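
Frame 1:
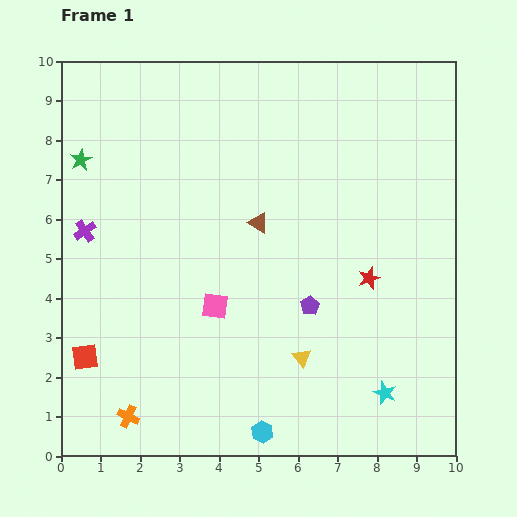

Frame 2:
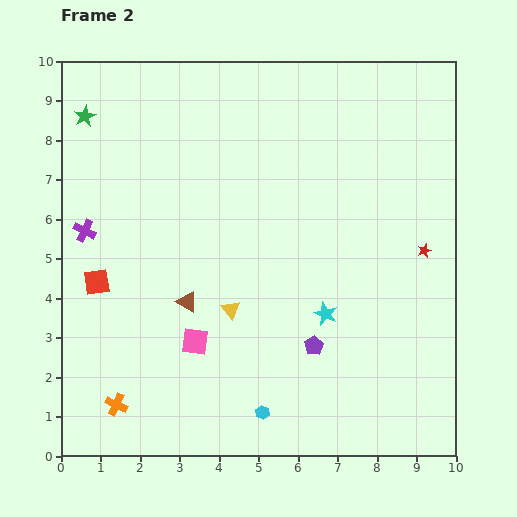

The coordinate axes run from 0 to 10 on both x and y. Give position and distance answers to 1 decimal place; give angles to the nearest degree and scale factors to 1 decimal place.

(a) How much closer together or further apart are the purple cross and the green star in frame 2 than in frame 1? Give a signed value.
+1.1

Distance in frame 1: 1.8. Distance in frame 2: 2.9.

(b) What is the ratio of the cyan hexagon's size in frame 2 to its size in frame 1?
0.6×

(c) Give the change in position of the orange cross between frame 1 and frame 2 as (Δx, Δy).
(-0.3, 0.3)

The orange cross was at (1.7, 1.0) in frame 1 and (1.4, 1.3) in frame 2.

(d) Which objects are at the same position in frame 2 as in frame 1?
the purple cross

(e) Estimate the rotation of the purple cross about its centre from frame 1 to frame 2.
30° counter-clockwise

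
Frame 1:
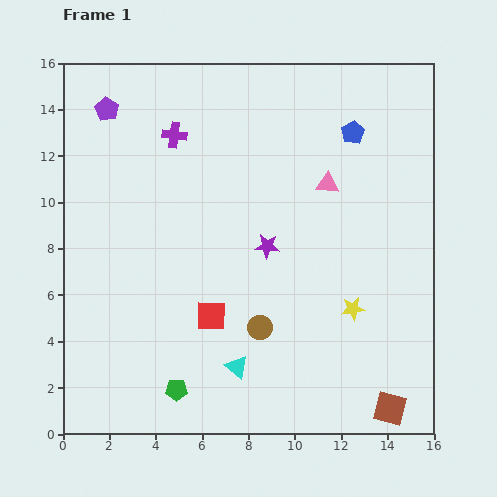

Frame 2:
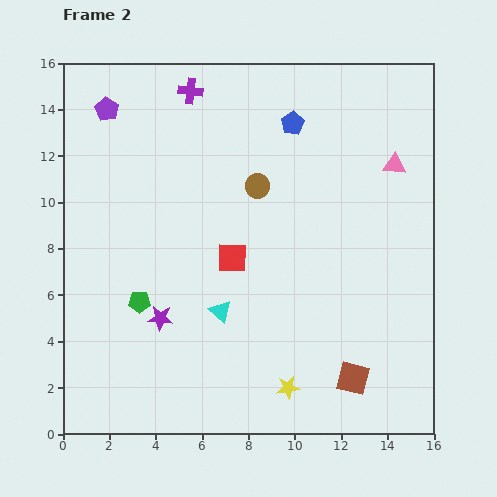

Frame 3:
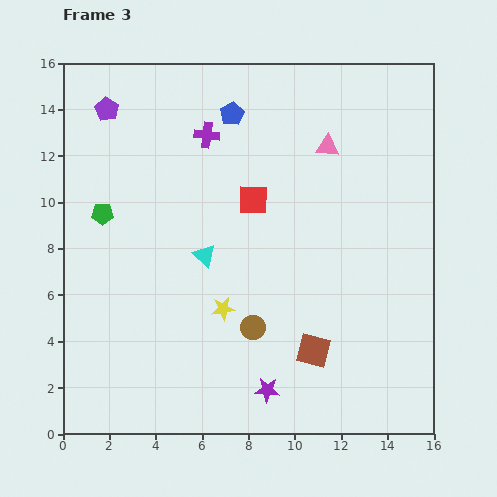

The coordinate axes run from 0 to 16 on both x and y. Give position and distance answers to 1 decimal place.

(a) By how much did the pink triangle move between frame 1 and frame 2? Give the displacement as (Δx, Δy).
(2.9, 0.8)

The pink triangle was at (11.4, 10.8) in frame 1 and (14.3, 11.6) in frame 2.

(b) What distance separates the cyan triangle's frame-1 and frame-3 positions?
5.0

The cyan triangle moved from (7.5, 2.9) to (6.1, 7.7), a distance of √(1.4² + 4.8²) ≈ 5.0.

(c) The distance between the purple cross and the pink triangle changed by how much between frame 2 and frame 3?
-4.2

Distance in frame 2: 9.4. Distance in frame 3: 5.2.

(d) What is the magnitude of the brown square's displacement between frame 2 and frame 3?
2.1

The brown square moved from (12.5, 2.4) to (10.8, 3.6), a distance of √(1.7² + 1.2²) ≈ 2.1.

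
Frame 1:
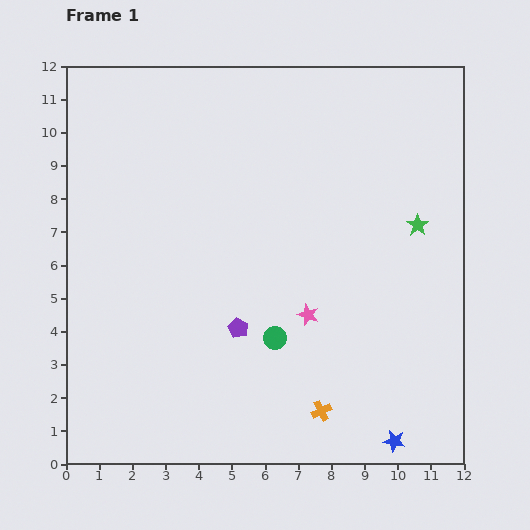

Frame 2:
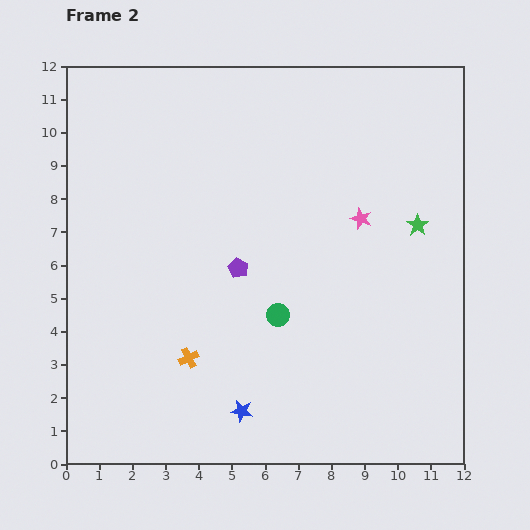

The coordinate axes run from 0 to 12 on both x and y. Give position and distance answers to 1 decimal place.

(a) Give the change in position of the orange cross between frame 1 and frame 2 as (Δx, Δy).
(-4.0, 1.6)

The orange cross was at (7.7, 1.6) in frame 1 and (3.7, 3.2) in frame 2.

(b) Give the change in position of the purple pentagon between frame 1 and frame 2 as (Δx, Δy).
(0.0, 1.8)

The purple pentagon was at (5.2, 4.1) in frame 1 and (5.2, 5.9) in frame 2.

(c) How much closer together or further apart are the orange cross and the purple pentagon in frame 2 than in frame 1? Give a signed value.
-0.4

Distance in frame 1: 3.5. Distance in frame 2: 3.1.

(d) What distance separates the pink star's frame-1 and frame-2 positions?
3.3

The pink star moved from (7.3, 4.5) to (8.9, 7.4), a distance of √(1.6² + 2.9²) ≈ 3.3.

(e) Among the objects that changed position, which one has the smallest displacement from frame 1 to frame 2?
the green circle

(moved 0.7)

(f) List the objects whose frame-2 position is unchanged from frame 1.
the green star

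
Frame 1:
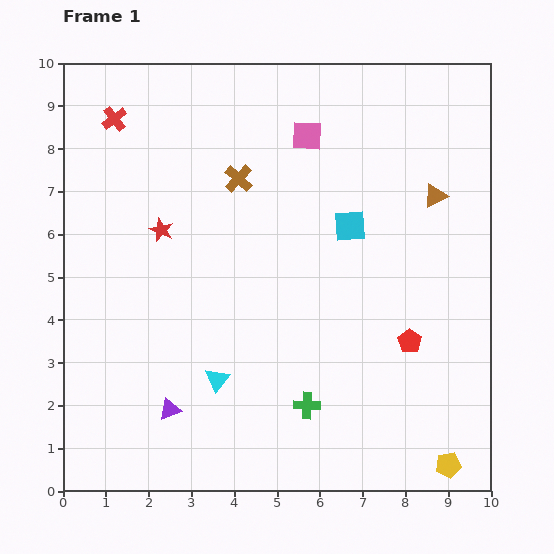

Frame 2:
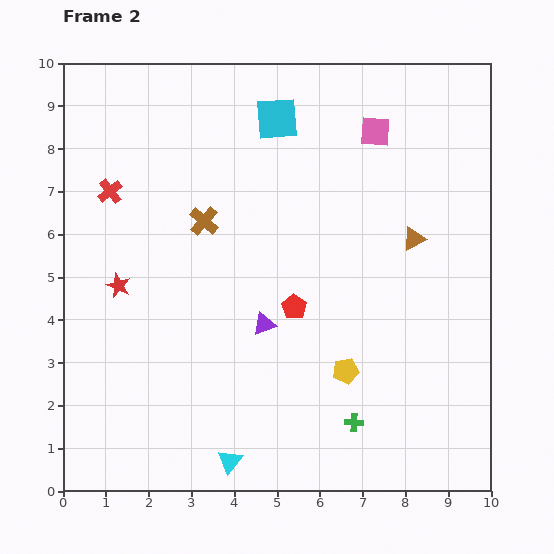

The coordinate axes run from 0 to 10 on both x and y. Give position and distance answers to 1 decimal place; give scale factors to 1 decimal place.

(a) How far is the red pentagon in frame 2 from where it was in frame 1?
2.8

The red pentagon moved from (8.1, 3.5) to (5.4, 4.3), a distance of √(2.7² + 0.8²) ≈ 2.8.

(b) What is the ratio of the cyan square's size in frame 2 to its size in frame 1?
1.3×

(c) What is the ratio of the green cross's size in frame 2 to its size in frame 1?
0.7×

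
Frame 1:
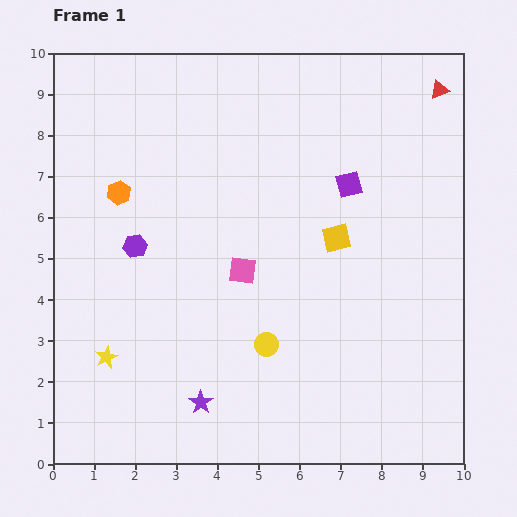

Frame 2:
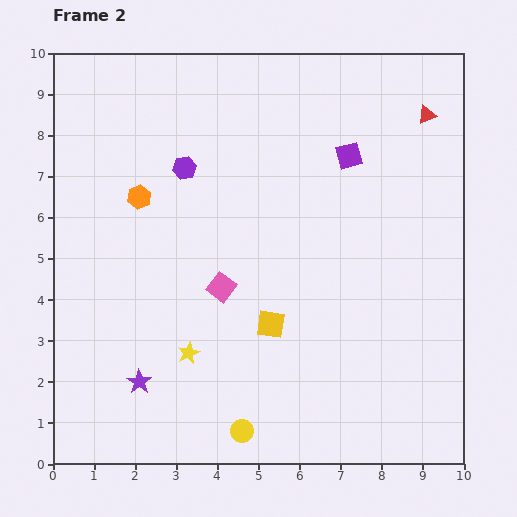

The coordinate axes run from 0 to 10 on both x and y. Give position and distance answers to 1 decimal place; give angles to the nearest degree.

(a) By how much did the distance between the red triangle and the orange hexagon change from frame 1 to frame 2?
-0.9

Distance in frame 1: 8.2. Distance in frame 2: 7.3.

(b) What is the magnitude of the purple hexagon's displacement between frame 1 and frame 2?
2.2

The purple hexagon moved from (2.0, 5.3) to (3.2, 7.2), a distance of √(1.2² + 1.9²) ≈ 2.2.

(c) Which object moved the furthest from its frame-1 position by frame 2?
the yellow square

(moved 2.6; next 2.2)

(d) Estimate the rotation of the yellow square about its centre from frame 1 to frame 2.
23° clockwise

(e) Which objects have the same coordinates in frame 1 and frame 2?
none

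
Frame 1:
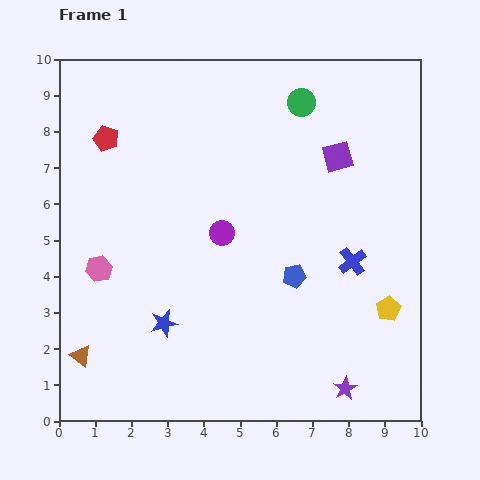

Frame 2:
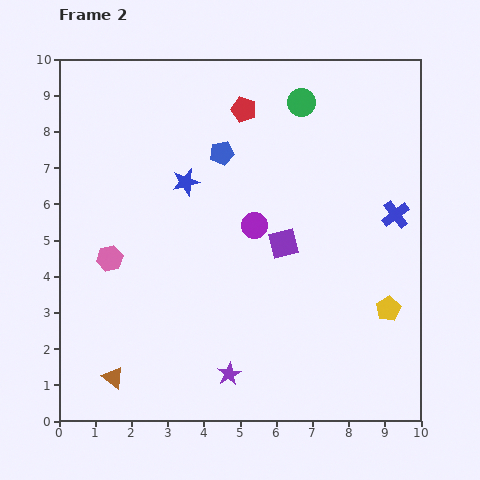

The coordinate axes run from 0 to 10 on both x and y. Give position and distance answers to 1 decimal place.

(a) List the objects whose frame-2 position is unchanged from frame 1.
the green circle, the yellow pentagon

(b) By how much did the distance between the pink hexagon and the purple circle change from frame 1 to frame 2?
+0.6

Distance in frame 1: 3.5. Distance in frame 2: 4.1.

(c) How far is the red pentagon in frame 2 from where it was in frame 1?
3.9

The red pentagon moved from (1.3, 7.8) to (5.1, 8.6), a distance of √(3.8² + 0.8²) ≈ 3.9.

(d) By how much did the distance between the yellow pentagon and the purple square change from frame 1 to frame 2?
-1.0

Distance in frame 1: 4.4. Distance in frame 2: 3.4.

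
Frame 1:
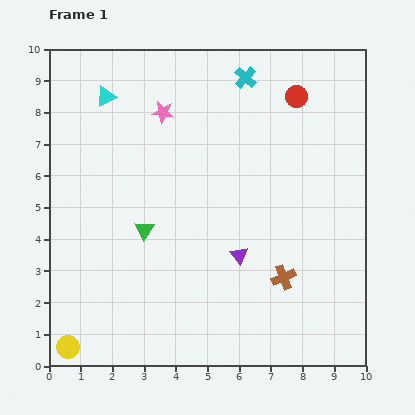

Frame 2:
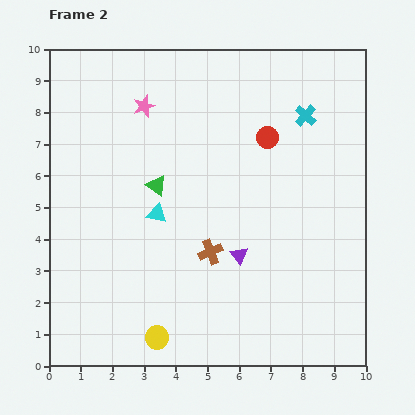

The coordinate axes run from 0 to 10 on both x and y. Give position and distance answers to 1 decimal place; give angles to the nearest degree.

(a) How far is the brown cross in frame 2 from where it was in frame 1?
2.4

The brown cross moved from (7.4, 2.8) to (5.1, 3.6), a distance of √(2.3² + 0.8²) ≈ 2.4.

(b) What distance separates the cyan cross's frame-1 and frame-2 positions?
2.2

The cyan cross moved from (6.2, 9.1) to (8.1, 7.9), a distance of √(1.9² + 1.2²) ≈ 2.2.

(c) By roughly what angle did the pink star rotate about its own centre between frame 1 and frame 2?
28° counter-clockwise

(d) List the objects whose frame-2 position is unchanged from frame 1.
the purple triangle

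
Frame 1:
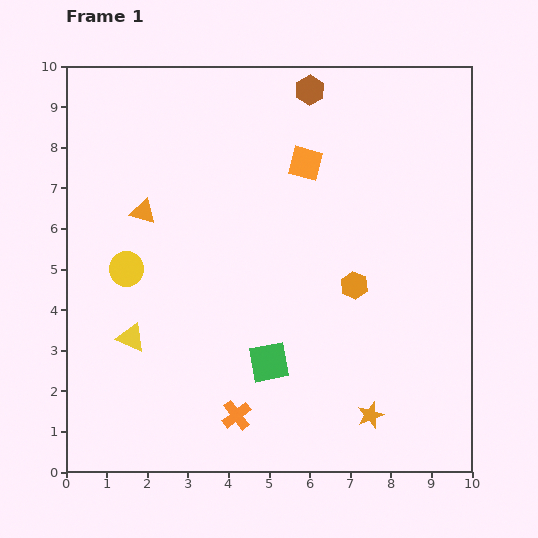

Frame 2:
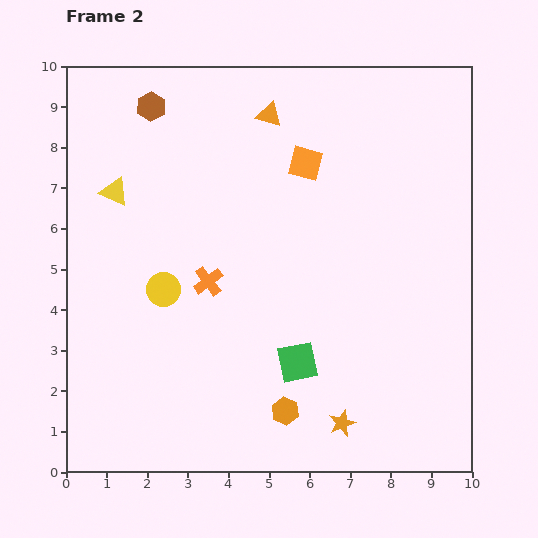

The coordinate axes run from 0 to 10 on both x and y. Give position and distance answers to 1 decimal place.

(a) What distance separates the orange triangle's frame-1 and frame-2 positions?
3.9

The orange triangle moved from (1.9, 6.4) to (5.0, 8.8), a distance of √(3.1² + 2.4²) ≈ 3.9.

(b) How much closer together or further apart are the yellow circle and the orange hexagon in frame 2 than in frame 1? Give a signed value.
-1.4

Distance in frame 1: 5.6. Distance in frame 2: 4.2.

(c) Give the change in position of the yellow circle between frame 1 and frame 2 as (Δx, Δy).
(0.9, -0.5)

The yellow circle was at (1.5, 5.0) in frame 1 and (2.4, 4.5) in frame 2.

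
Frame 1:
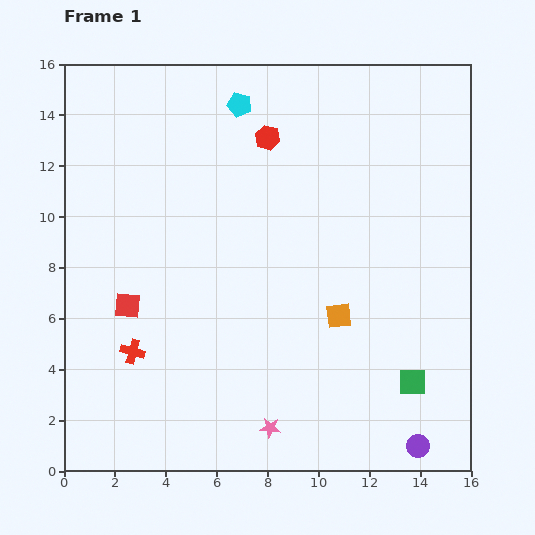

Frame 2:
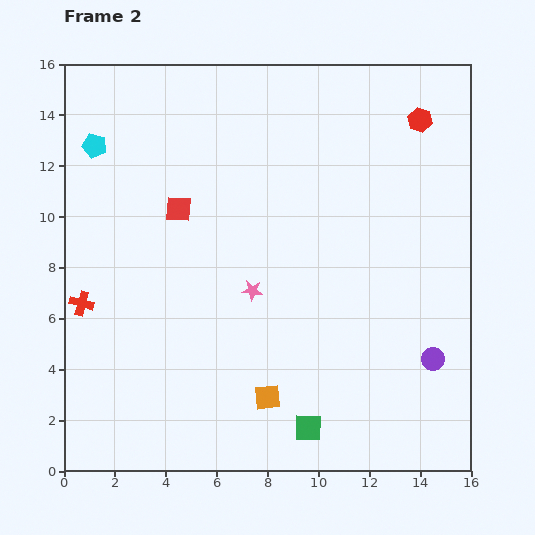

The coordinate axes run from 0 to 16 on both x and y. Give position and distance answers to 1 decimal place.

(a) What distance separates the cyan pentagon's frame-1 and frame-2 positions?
5.9

The cyan pentagon moved from (6.9, 14.4) to (1.2, 12.8), a distance of √(5.7² + 1.6²) ≈ 5.9.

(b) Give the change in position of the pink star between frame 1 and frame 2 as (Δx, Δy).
(-0.7, 5.4)

The pink star was at (8.1, 1.7) in frame 1 and (7.4, 7.1) in frame 2.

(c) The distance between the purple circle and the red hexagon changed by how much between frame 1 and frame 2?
-4.1

Distance in frame 1: 13.5. Distance in frame 2: 9.4.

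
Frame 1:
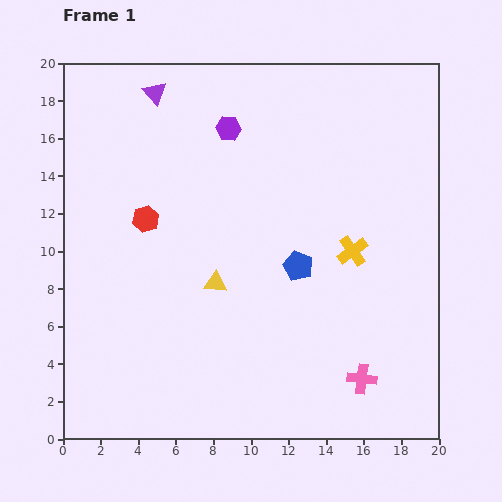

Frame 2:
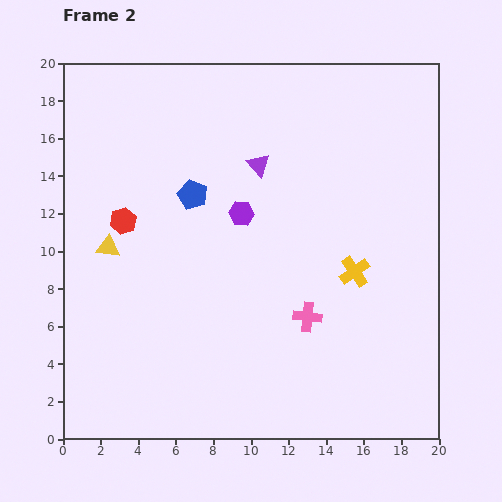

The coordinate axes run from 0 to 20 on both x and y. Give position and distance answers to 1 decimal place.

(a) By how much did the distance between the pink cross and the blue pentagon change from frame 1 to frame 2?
+2.0

Distance in frame 1: 6.9. Distance in frame 2: 8.9.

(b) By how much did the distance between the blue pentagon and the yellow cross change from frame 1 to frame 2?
+6.5

Distance in frame 1: 3.0. Distance in frame 2: 9.5.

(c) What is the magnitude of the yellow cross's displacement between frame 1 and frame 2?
1.1

The yellow cross moved from (15.4, 10.0) to (15.5, 8.9), a distance of √(0.1² + 1.1²) ≈ 1.1.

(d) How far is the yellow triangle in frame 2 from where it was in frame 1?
6.0

The yellow triangle moved from (8.1, 8.3) to (2.4, 10.2), a distance of √(5.7² + 1.9²) ≈ 6.0.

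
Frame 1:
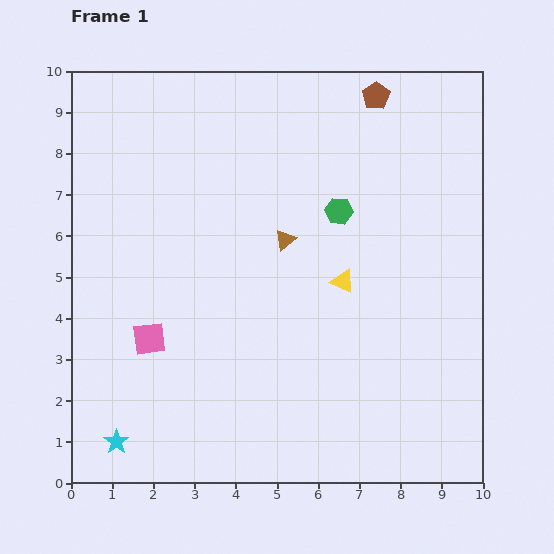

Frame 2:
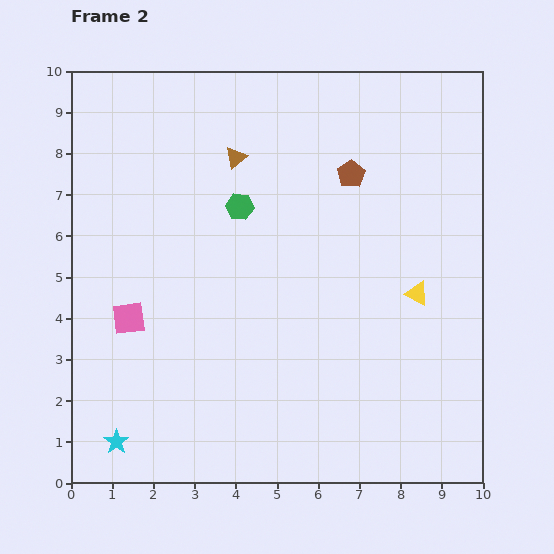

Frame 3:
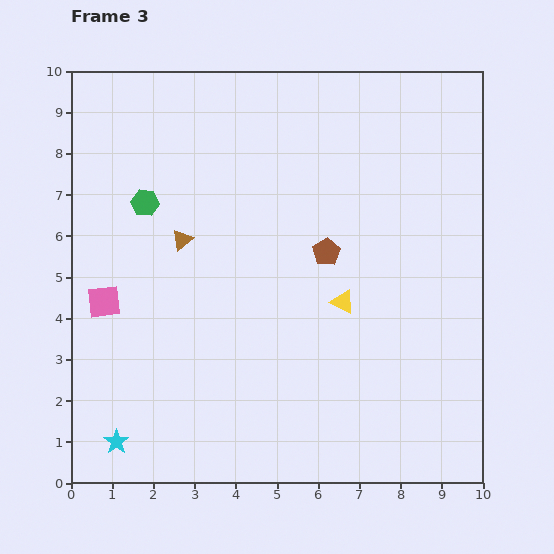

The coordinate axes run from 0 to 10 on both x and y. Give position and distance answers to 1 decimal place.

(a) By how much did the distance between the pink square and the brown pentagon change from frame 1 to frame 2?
-1.7

Distance in frame 1: 8.1. Distance in frame 2: 6.4.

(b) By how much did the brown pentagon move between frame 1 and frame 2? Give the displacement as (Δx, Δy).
(-0.6, -1.9)

The brown pentagon was at (7.4, 9.4) in frame 1 and (6.8, 7.5) in frame 2.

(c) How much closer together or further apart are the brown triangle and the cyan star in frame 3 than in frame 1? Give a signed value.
-1.2

Distance in frame 1: 6.4. Distance in frame 3: 5.2.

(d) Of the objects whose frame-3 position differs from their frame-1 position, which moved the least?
the yellow triangle

(moved 0.5)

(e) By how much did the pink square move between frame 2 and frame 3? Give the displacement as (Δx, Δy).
(-0.6, 0.4)

The pink square was at (1.4, 4.0) in frame 2 and (0.8, 4.4) in frame 3.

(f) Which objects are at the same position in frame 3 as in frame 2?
the cyan star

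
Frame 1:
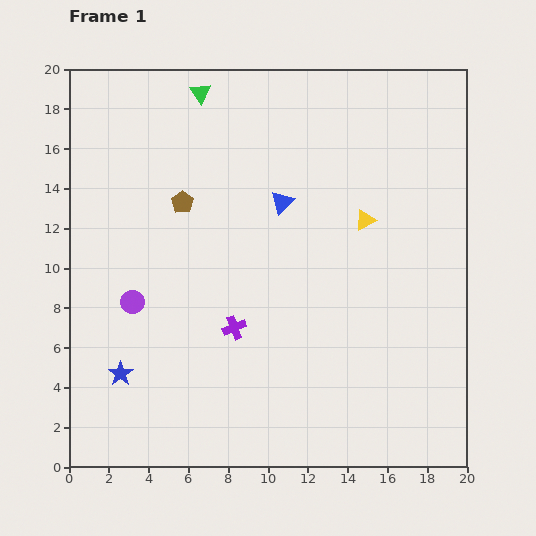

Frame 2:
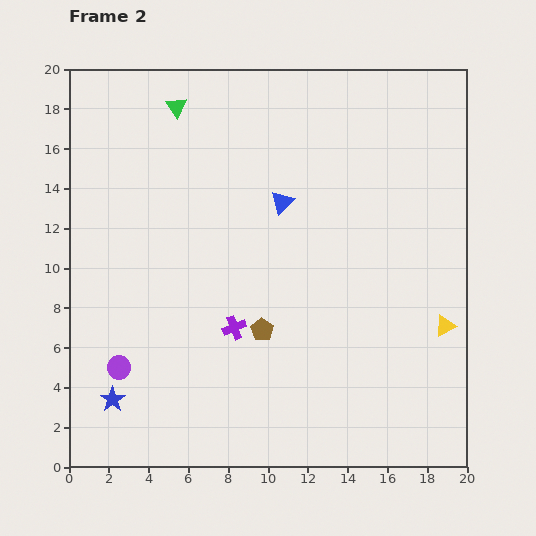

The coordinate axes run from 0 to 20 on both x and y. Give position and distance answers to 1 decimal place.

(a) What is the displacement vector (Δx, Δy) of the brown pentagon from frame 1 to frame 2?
(4.0, -6.4)

The brown pentagon was at (5.7, 13.3) in frame 1 and (9.7, 6.9) in frame 2.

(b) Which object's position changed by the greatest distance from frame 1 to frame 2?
the brown pentagon

(moved 7.5; next 6.6)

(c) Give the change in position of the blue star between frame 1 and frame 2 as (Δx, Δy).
(-0.4, -1.3)

The blue star was at (2.6, 4.7) in frame 1 and (2.2, 3.4) in frame 2.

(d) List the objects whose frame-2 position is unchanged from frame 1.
the blue triangle, the purple cross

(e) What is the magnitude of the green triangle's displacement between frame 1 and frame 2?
1.4

The green triangle moved from (6.6, 18.8) to (5.4, 18.1), a distance of √(1.2² + 0.7²) ≈ 1.4.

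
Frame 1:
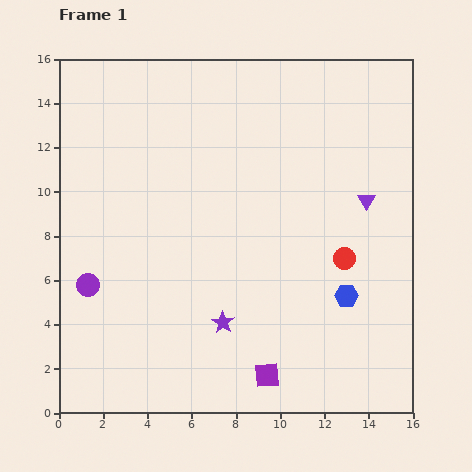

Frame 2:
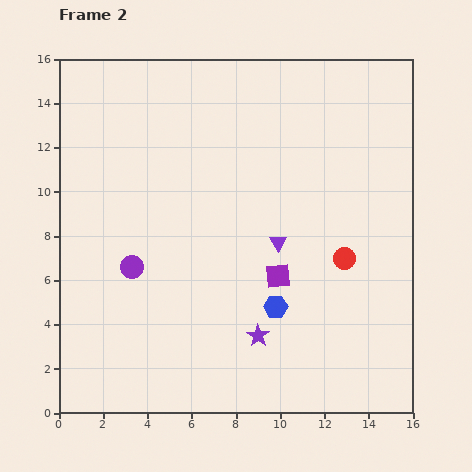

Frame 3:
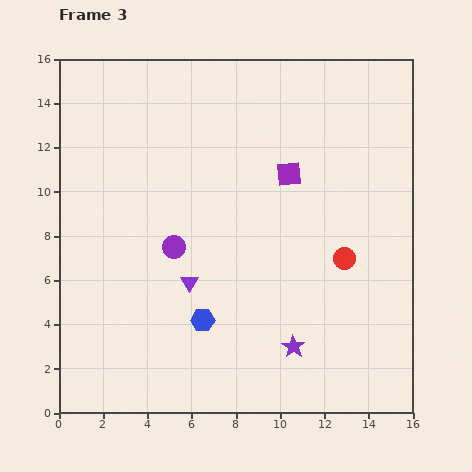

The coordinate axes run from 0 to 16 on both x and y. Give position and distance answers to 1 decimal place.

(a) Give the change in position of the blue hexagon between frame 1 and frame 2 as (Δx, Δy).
(-3.2, -0.5)

The blue hexagon was at (13.0, 5.3) in frame 1 and (9.8, 4.8) in frame 2.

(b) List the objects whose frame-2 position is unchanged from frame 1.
the red circle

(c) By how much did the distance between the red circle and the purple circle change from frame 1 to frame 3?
-4.0

Distance in frame 1: 11.7. Distance in frame 3: 7.7.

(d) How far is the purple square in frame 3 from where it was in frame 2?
4.6

The purple square moved from (9.9, 6.2) to (10.4, 10.8), a distance of √(0.5² + 4.6²) ≈ 4.6.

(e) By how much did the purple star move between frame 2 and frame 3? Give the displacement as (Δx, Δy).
(1.6, -0.5)

The purple star was at (9.0, 3.5) in frame 2 and (10.6, 3.0) in frame 3.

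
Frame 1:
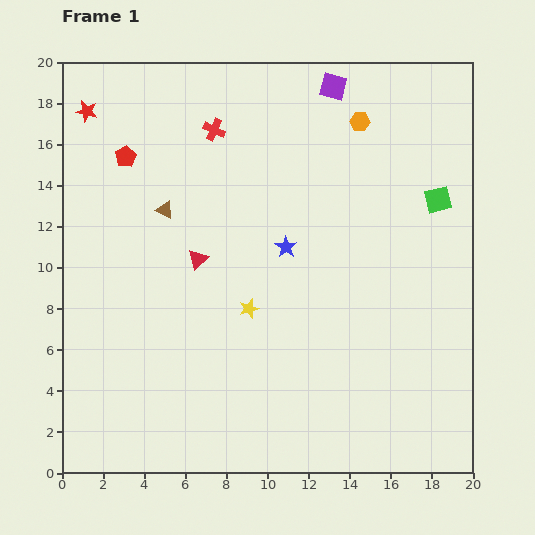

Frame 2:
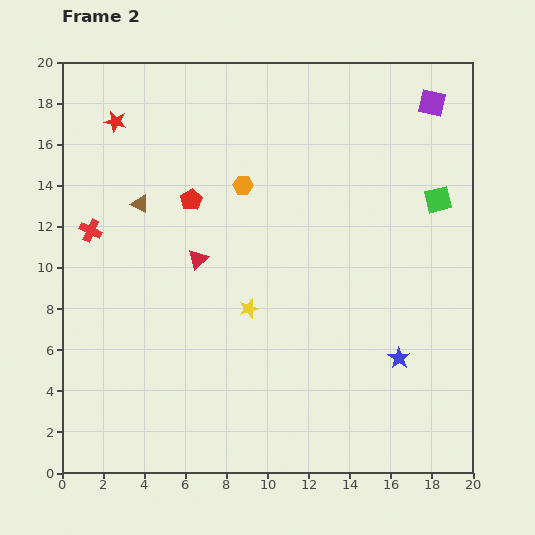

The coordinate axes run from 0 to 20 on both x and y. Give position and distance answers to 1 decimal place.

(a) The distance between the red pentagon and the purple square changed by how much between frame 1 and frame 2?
+1.9

Distance in frame 1: 10.7. Distance in frame 2: 12.6.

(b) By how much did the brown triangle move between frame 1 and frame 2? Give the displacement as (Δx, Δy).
(-1.2, 0.3)

The brown triangle was at (5.0, 12.8) in frame 1 and (3.8, 13.1) in frame 2.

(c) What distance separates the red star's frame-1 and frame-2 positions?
1.5

The red star moved from (1.2, 17.6) to (2.6, 17.1), a distance of √(1.4² + 0.5²) ≈ 1.5.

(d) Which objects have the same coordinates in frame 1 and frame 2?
the yellow star, the red triangle, the green square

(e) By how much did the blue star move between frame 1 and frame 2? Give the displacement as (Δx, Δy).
(5.5, -5.4)

The blue star was at (10.9, 11.0) in frame 1 and (16.4, 5.6) in frame 2.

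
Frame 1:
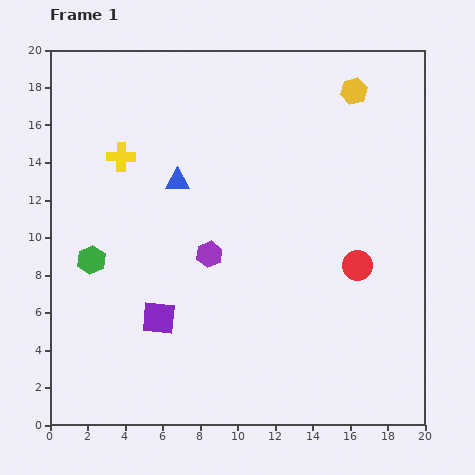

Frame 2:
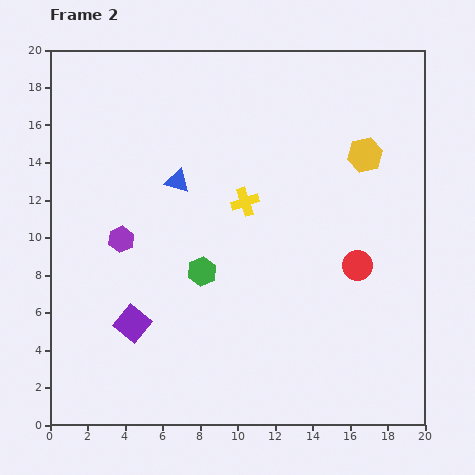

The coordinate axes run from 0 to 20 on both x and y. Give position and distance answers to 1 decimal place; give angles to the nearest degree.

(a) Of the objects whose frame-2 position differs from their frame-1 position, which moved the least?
the purple square

(moved 1.4)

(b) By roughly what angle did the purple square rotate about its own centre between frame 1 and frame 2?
34° clockwise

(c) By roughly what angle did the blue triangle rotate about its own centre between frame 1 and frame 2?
15° clockwise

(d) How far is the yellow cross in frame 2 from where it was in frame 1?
7.0

The yellow cross moved from (3.8, 14.3) to (10.4, 11.9), a distance of √(6.6² + 2.4²) ≈ 7.0.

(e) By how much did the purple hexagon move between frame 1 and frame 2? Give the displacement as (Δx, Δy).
(-4.7, 0.8)

The purple hexagon was at (8.5, 9.1) in frame 1 and (3.8, 9.9) in frame 2.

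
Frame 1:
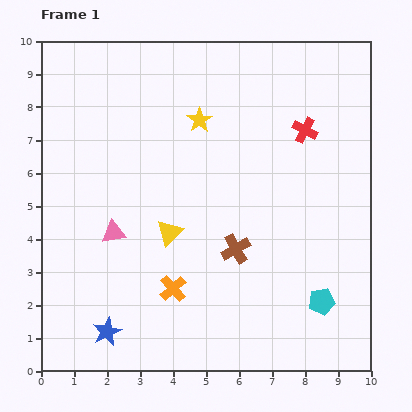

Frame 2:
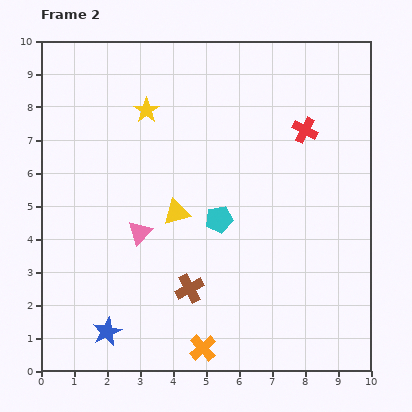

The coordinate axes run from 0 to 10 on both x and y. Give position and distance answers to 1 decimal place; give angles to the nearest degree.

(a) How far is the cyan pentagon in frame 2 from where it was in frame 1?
4.0

The cyan pentagon moved from (8.5, 2.1) to (5.4, 4.6), a distance of √(3.1² + 2.5²) ≈ 4.0.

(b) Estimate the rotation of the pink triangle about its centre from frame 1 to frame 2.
39° counter-clockwise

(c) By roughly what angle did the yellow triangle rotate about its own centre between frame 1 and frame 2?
29° clockwise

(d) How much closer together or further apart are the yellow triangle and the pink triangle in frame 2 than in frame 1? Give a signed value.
-0.4

Distance in frame 1: 1.7. Distance in frame 2: 1.3.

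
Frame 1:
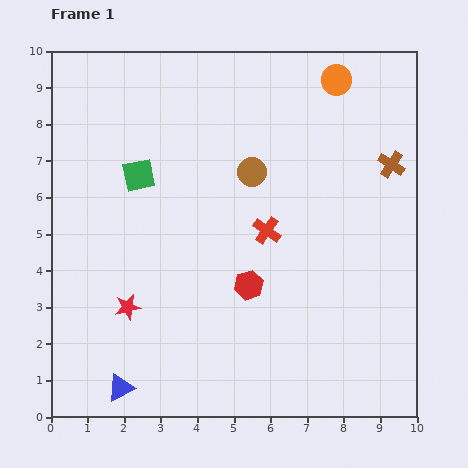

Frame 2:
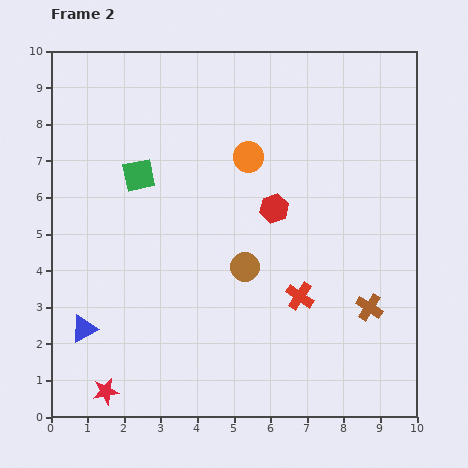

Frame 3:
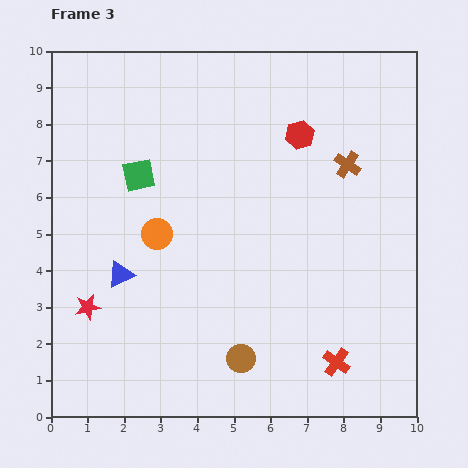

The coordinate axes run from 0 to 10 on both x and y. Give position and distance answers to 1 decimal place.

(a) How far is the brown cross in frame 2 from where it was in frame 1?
3.9

The brown cross moved from (9.3, 6.9) to (8.7, 3.0), a distance of √(0.6² + 3.9²) ≈ 3.9.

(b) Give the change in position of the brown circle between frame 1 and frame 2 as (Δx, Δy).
(-0.2, -2.6)

The brown circle was at (5.5, 6.7) in frame 1 and (5.3, 4.1) in frame 2.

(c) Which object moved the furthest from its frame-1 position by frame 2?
the brown cross

(moved 3.9; next 3.2)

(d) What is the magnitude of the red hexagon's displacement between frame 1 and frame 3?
4.3

The red hexagon moved from (5.4, 3.6) to (6.8, 7.7), a distance of √(1.4² + 4.1²) ≈ 4.3.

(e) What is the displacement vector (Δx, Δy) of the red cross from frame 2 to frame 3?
(1.0, -1.8)

The red cross was at (6.8, 3.3) in frame 2 and (7.8, 1.5) in frame 3.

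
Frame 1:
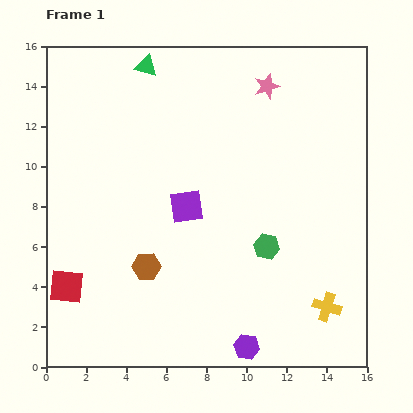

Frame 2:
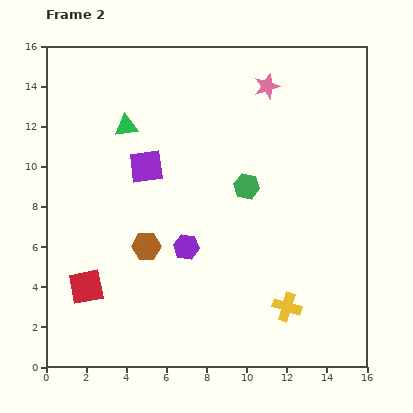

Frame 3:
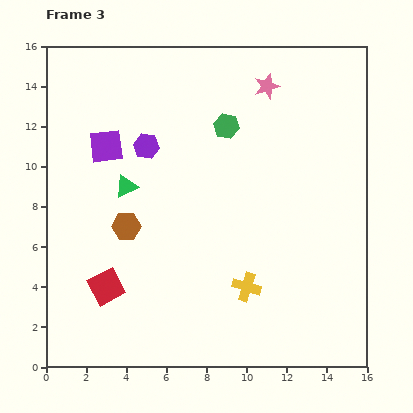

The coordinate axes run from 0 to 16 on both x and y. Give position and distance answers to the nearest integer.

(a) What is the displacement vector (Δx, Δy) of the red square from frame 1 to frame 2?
(1, 0)

The red square was at (1, 4) in frame 1 and (2, 4) in frame 2.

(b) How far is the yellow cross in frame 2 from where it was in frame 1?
2

The yellow cross moved from (14, 3) to (12, 3), a distance of √(2² + 0²) ≈ 2.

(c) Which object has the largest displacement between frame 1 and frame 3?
the purple hexagon

(moved 11; next 6)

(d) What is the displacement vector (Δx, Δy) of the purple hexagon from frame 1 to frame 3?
(-5, 10)

The purple hexagon was at (10, 1) in frame 1 and (5, 11) in frame 3.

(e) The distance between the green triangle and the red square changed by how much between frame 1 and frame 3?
-7

Distance in frame 1: 12. Distance in frame 3: 5.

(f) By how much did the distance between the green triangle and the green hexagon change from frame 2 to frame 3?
-1

Distance in frame 2: 7. Distance in frame 3: 6.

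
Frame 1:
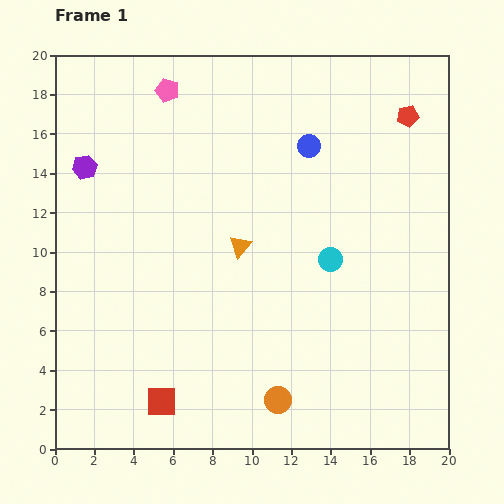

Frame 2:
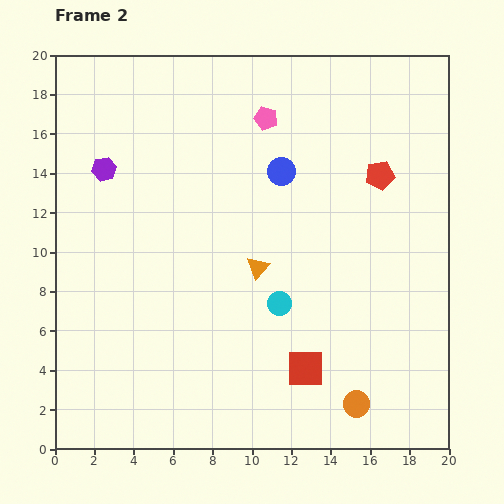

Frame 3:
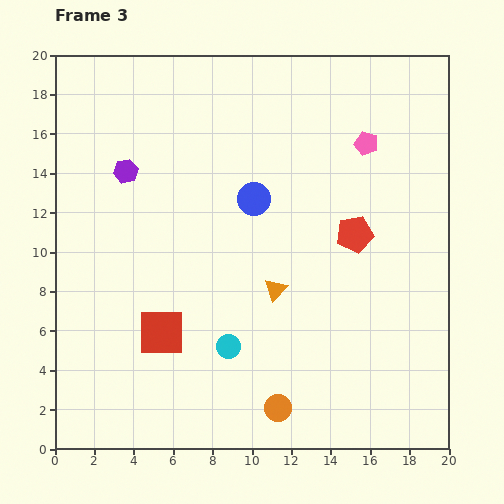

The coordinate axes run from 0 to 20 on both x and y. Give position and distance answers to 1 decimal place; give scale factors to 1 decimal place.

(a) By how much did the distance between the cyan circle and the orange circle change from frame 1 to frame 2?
-1.2

Distance in frame 1: 7.6. Distance in frame 2: 6.4.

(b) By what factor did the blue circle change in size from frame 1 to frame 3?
1.4×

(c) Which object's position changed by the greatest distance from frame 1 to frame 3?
the pink pentagon

(moved 10.5; next 6.8)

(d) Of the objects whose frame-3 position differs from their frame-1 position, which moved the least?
the orange circle

(moved 0.4)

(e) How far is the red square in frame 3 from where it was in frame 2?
7.5

The red square moved from (12.7, 4.1) to (5.4, 5.9), a distance of √(7.3² + 1.8²) ≈ 7.5.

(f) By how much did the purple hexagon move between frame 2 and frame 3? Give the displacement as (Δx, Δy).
(1.1, -0.1)

The purple hexagon was at (2.5, 14.2) in frame 2 and (3.6, 14.1) in frame 3.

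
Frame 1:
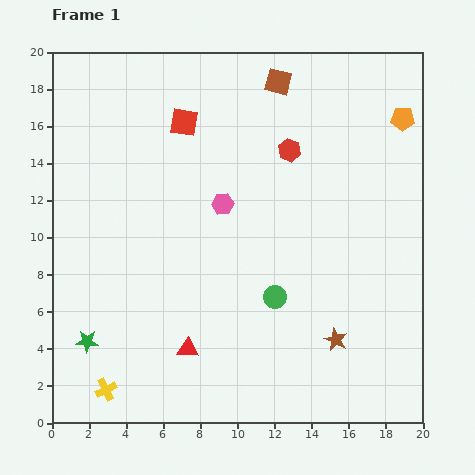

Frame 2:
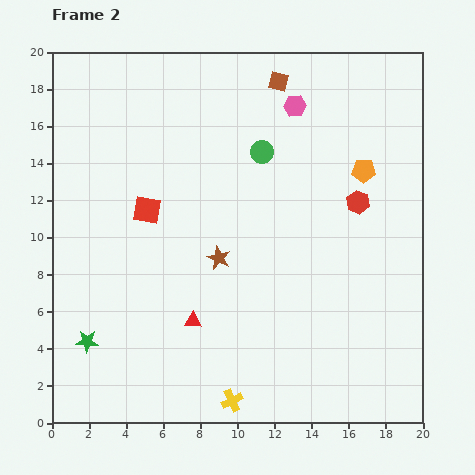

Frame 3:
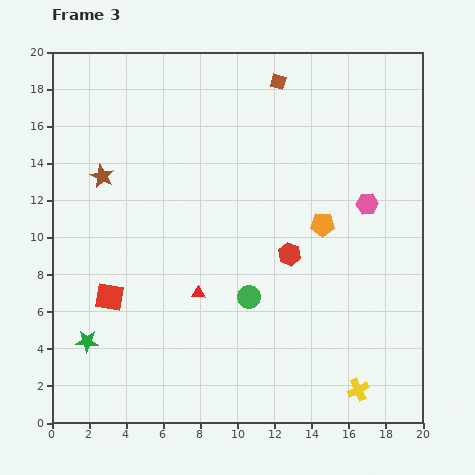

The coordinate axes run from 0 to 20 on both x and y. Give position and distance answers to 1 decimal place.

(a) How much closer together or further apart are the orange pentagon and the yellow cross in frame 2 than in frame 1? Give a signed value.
-7.4

Distance in frame 1: 21.7. Distance in frame 2: 14.3.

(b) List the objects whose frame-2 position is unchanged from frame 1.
the brown square, the green star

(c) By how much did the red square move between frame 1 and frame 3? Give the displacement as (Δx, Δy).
(-4.0, -9.4)

The red square was at (7.1, 16.2) in frame 1 and (3.1, 6.8) in frame 3.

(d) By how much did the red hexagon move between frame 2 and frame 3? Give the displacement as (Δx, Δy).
(-3.7, -2.8)

The red hexagon was at (16.5, 11.9) in frame 2 and (12.8, 9.1) in frame 3.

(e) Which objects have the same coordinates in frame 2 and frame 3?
the brown square, the green star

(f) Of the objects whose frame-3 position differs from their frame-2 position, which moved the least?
the red triangle

(moved 1.5)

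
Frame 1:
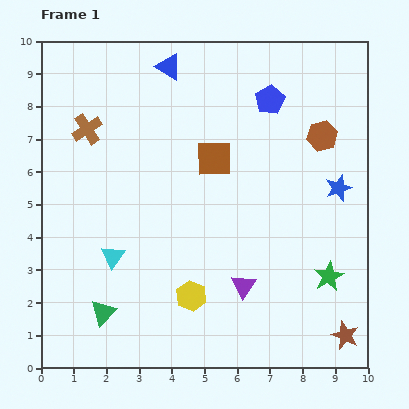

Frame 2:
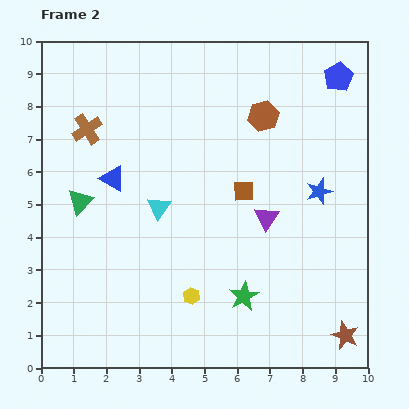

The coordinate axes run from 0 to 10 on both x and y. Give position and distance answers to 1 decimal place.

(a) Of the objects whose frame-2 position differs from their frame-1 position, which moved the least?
the blue star

(moved 0.6)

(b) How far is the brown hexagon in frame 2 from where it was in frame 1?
1.9

The brown hexagon moved from (8.6, 7.1) to (6.8, 7.7), a distance of √(1.8² + 0.6²) ≈ 1.9.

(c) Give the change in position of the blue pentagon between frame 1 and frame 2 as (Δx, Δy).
(2.1, 0.7)

The blue pentagon was at (7.0, 8.2) in frame 1 and (9.1, 8.9) in frame 2.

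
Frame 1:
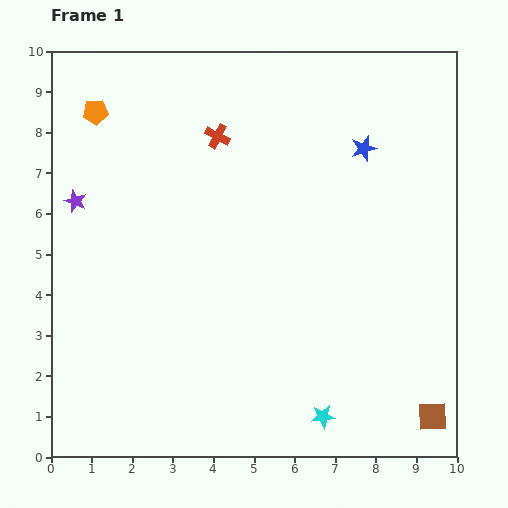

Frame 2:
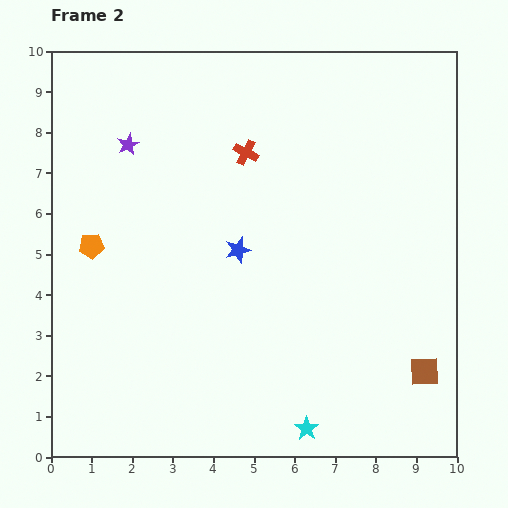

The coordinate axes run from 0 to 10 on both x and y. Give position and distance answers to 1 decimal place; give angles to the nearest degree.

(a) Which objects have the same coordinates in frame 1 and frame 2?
none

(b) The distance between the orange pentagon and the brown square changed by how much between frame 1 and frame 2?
-2.4

Distance in frame 1: 11.2. Distance in frame 2: 8.8.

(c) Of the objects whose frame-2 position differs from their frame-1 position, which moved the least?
the cyan star

(moved 0.5)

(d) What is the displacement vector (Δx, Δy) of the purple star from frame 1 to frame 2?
(1.3, 1.4)

The purple star was at (0.6, 6.3) in frame 1 and (1.9, 7.7) in frame 2.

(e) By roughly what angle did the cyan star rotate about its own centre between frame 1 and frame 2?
29° counter-clockwise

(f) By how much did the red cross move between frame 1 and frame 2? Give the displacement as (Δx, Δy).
(0.7, -0.4)

The red cross was at (4.1, 7.9) in frame 1 and (4.8, 7.5) in frame 2.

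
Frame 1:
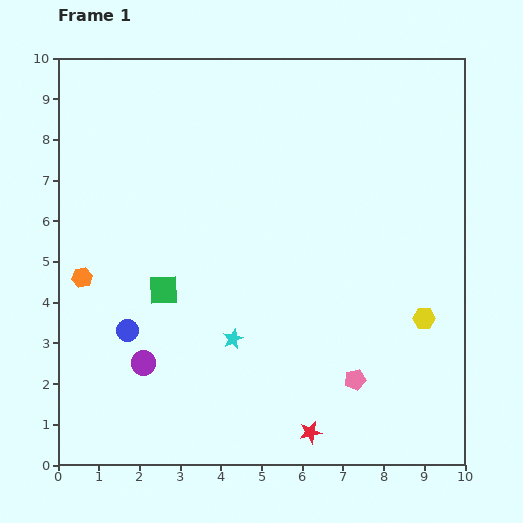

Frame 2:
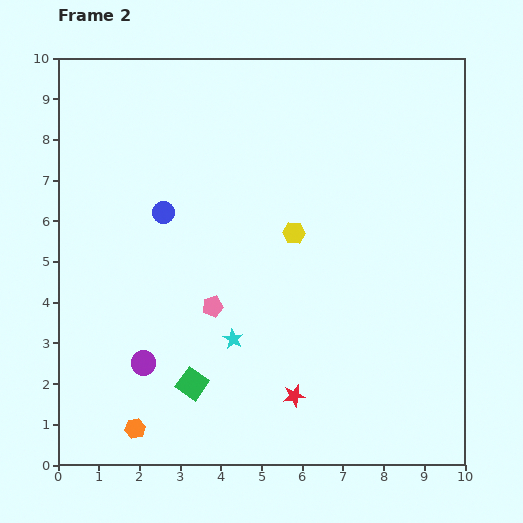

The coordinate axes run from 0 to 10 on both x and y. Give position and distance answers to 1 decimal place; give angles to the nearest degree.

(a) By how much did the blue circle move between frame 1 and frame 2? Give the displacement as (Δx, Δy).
(0.9, 2.9)

The blue circle was at (1.7, 3.3) in frame 1 and (2.6, 6.2) in frame 2.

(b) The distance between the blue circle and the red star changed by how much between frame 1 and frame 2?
+0.4

Distance in frame 1: 5.1. Distance in frame 2: 5.5.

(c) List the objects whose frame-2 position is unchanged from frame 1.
the purple circle, the cyan star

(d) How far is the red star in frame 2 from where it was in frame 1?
1.0

The red star moved from (6.2, 0.8) to (5.8, 1.7), a distance of √(0.4² + 0.9²) ≈ 1.0.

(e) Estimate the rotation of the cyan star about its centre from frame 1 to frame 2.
17° counter-clockwise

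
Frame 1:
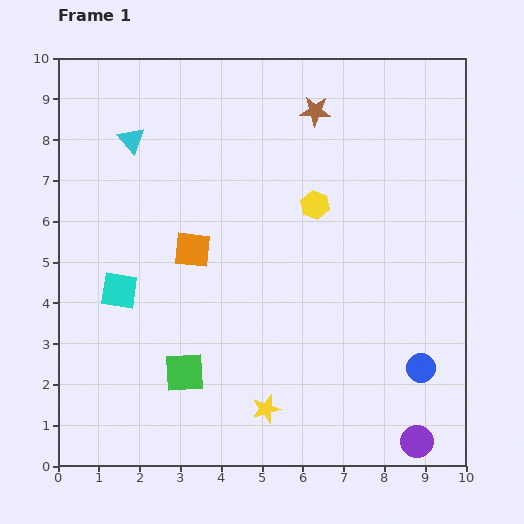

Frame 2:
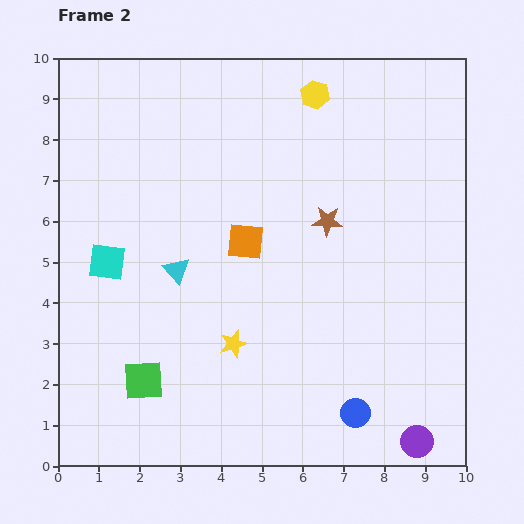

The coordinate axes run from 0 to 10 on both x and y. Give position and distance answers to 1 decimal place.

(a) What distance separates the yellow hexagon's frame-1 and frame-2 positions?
2.7

The yellow hexagon moved from (6.3, 6.4) to (6.3, 9.1), a distance of √(0.0² + 2.7²) ≈ 2.7.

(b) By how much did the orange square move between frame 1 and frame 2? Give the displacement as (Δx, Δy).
(1.3, 0.2)

The orange square was at (3.3, 5.3) in frame 1 and (4.6, 5.5) in frame 2.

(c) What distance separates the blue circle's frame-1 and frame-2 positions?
1.9

The blue circle moved from (8.9, 2.4) to (7.3, 1.3), a distance of √(1.6² + 1.1²) ≈ 1.9.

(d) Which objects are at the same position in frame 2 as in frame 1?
the purple circle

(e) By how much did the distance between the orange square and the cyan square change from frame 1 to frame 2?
+1.3

Distance in frame 1: 2.1. Distance in frame 2: 3.4.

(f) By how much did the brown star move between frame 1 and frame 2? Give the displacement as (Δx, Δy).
(0.3, -2.7)

The brown star was at (6.3, 8.7) in frame 1 and (6.6, 6.0) in frame 2.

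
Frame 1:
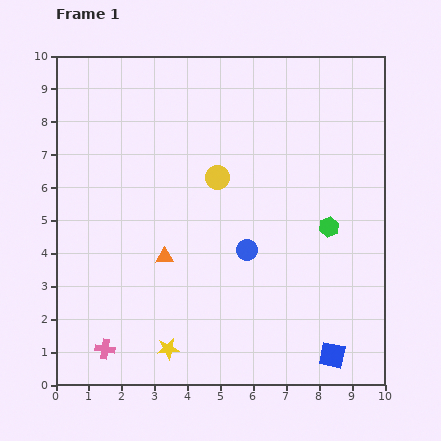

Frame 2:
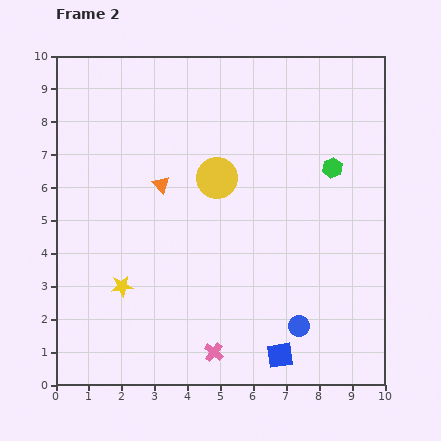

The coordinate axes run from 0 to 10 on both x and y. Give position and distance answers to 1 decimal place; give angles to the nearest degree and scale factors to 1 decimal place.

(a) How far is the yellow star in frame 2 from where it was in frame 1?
2.4

The yellow star moved from (3.4, 1.1) to (2.0, 3.0), a distance of √(1.4² + 1.9²) ≈ 2.4.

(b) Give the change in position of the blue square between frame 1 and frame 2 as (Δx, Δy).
(-1.6, 0.0)

The blue square was at (8.4, 0.9) in frame 1 and (6.8, 0.9) in frame 2.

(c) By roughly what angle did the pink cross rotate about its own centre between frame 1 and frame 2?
31° clockwise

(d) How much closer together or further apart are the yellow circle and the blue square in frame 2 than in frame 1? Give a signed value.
-0.7

Distance in frame 1: 6.4. Distance in frame 2: 5.7.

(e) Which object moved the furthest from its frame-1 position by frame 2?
the pink cross

(moved 3.3; next 2.8)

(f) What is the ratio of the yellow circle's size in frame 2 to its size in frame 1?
1.7×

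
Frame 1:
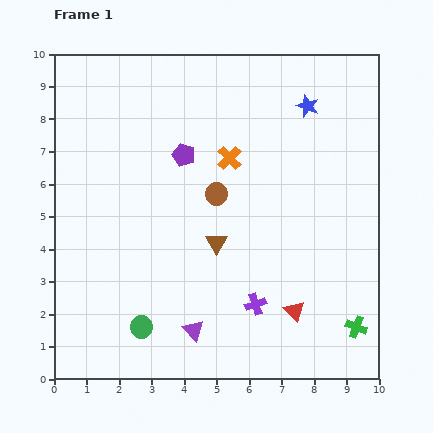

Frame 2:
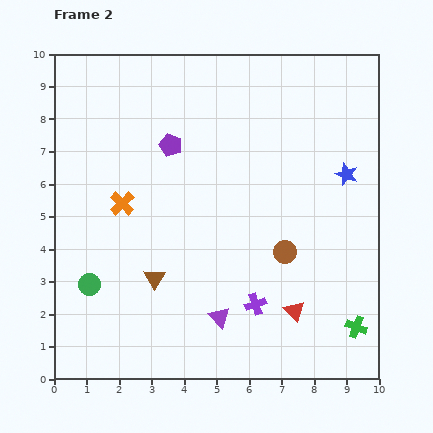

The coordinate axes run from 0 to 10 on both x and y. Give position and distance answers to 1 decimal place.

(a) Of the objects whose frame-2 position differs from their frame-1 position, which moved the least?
the purple pentagon

(moved 0.5)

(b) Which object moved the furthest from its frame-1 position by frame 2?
the orange cross

(moved 3.6; next 2.8)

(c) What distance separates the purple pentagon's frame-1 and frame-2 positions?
0.5

The purple pentagon moved from (4.0, 6.9) to (3.6, 7.2), a distance of √(0.4² + 0.3²) ≈ 0.5.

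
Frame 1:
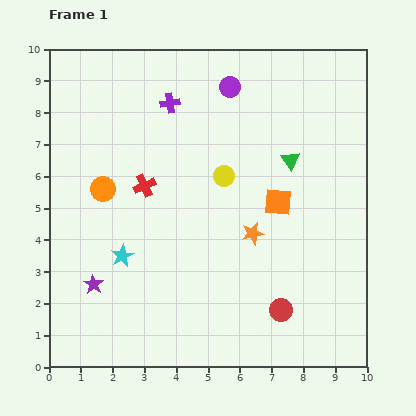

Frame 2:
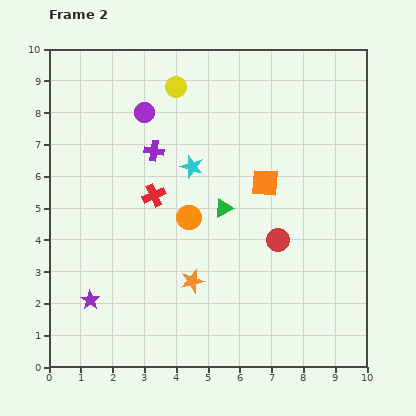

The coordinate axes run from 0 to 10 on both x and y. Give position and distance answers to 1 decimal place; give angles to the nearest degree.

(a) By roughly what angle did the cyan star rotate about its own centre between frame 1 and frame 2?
25° counter-clockwise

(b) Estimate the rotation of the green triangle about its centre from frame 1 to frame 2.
39° clockwise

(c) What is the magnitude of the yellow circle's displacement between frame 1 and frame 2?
3.2

The yellow circle moved from (5.5, 6.0) to (4.0, 8.8), a distance of √(1.5² + 2.8²) ≈ 3.2.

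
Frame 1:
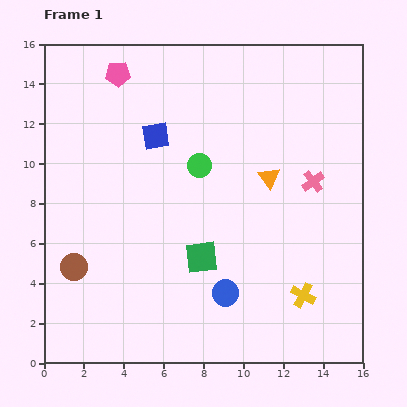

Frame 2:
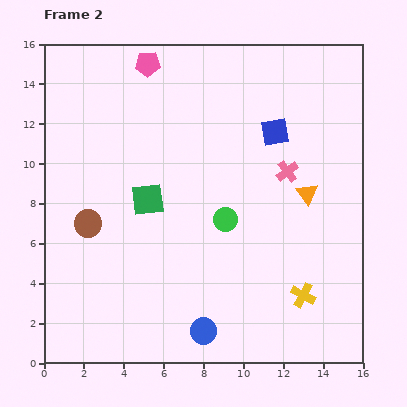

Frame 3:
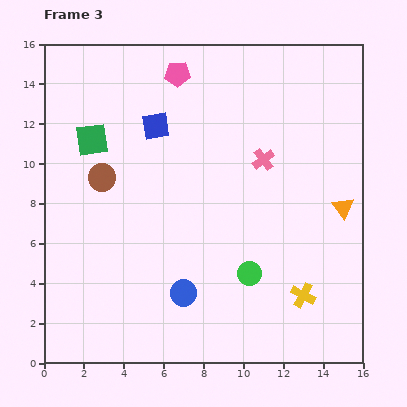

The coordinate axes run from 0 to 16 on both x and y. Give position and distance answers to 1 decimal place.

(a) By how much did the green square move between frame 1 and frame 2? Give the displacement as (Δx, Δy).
(-2.7, 2.9)

The green square was at (7.9, 5.3) in frame 1 and (5.2, 8.2) in frame 2.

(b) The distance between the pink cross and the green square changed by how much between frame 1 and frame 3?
+1.9

Distance in frame 1: 6.8. Distance in frame 3: 8.7.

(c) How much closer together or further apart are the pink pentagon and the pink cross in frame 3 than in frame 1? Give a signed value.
-5.1

Distance in frame 1: 11.2. Distance in frame 3: 6.1.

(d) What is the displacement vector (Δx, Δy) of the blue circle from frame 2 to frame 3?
(-1.0, 1.9)

The blue circle was at (8.0, 1.6) in frame 2 and (7.0, 3.5) in frame 3.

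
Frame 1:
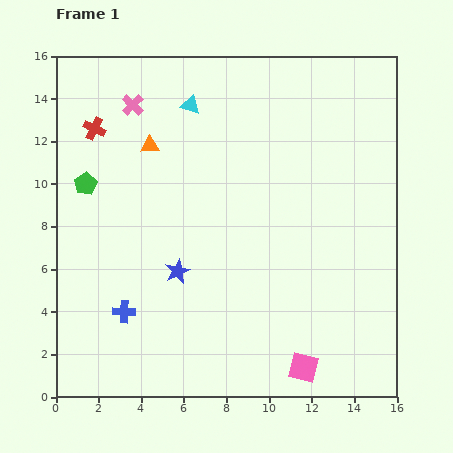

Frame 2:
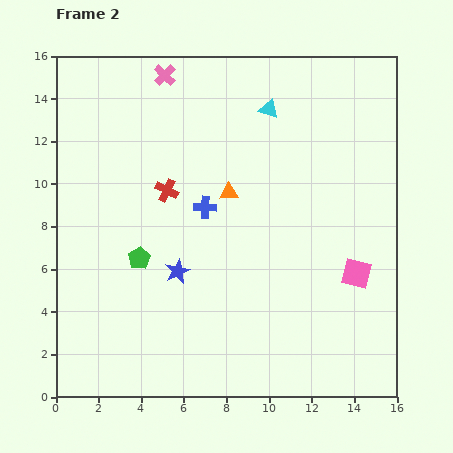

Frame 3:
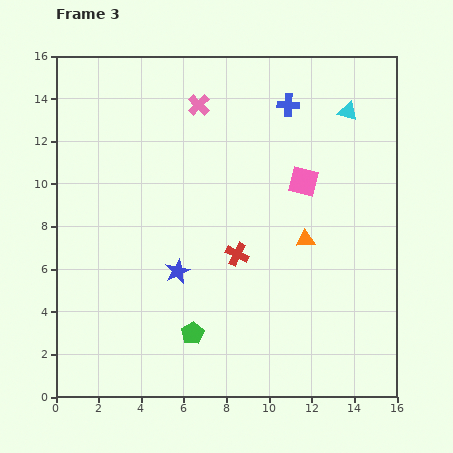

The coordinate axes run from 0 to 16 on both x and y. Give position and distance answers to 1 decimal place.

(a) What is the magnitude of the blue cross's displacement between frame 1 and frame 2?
6.2

The blue cross moved from (3.2, 4.0) to (7.0, 8.9), a distance of √(3.8² + 4.9²) ≈ 6.2.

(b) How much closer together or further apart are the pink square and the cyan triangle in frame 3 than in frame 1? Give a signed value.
-9.5

Distance in frame 1: 13.4. Distance in frame 3: 3.9.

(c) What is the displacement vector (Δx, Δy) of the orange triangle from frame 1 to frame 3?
(7.3, -4.4)

The orange triangle was at (4.4, 11.8) in frame 1 and (11.7, 7.4) in frame 3.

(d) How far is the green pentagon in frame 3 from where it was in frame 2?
4.3

The green pentagon moved from (3.9, 6.5) to (6.4, 3.0), a distance of √(2.5² + 3.5²) ≈ 4.3.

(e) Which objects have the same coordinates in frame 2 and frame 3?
the blue star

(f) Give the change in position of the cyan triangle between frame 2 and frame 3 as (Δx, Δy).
(3.7, -0.1)

The cyan triangle was at (10.0, 13.5) in frame 2 and (13.7, 13.4) in frame 3.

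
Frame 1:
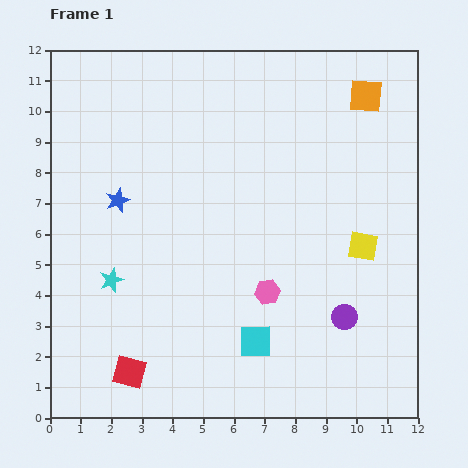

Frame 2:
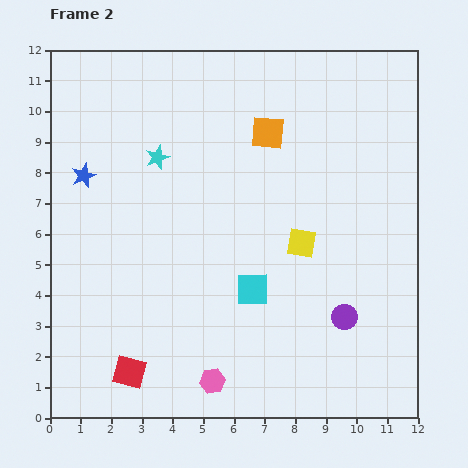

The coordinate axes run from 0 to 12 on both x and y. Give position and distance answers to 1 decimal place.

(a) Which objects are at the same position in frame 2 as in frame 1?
the purple circle, the red square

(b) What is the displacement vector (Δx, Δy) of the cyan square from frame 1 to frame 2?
(-0.1, 1.7)

The cyan square was at (6.7, 2.5) in frame 1 and (6.6, 4.2) in frame 2.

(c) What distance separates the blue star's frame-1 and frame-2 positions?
1.4

The blue star moved from (2.2, 7.1) to (1.1, 7.9), a distance of √(1.1² + 0.8²) ≈ 1.4.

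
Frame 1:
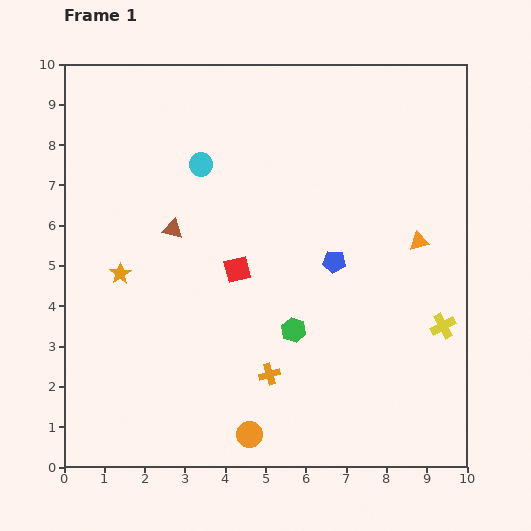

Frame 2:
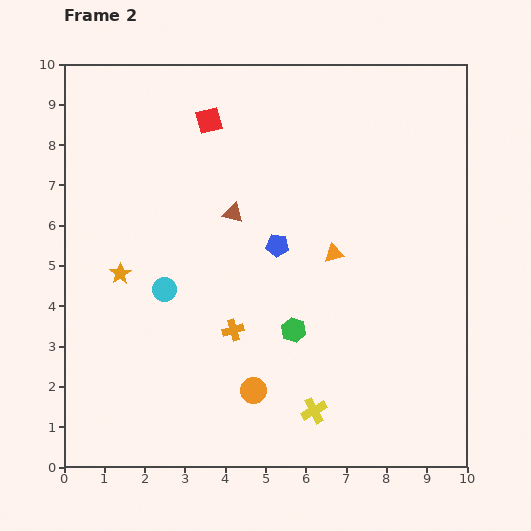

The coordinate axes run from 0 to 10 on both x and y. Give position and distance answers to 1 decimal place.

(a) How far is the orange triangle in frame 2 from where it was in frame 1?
2.1

The orange triangle moved from (8.8, 5.6) to (6.7, 5.3), a distance of √(2.1² + 0.3²) ≈ 2.1.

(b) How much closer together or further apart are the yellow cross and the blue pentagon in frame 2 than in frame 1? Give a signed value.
+1.1

Distance in frame 1: 3.1. Distance in frame 2: 4.2.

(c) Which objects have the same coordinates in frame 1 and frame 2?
the green hexagon, the orange star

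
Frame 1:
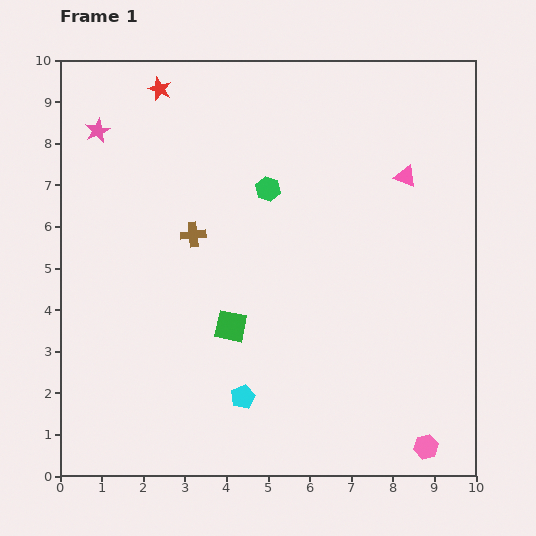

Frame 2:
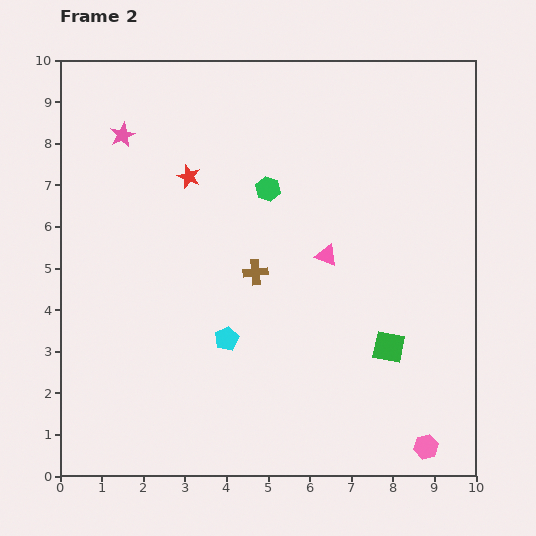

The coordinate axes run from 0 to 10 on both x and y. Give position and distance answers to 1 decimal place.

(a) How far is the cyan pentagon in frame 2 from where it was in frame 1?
1.5

The cyan pentagon moved from (4.4, 1.9) to (4.0, 3.3), a distance of √(0.4² + 1.4²) ≈ 1.5.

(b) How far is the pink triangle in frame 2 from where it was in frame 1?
2.7

The pink triangle moved from (8.3, 7.2) to (6.4, 5.3), a distance of √(1.9² + 1.9²) ≈ 2.7.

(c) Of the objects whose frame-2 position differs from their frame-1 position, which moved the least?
the pink star

(moved 0.6)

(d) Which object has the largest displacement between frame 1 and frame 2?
the green square

(moved 3.8; next 2.7)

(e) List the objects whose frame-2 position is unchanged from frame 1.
the green hexagon, the pink hexagon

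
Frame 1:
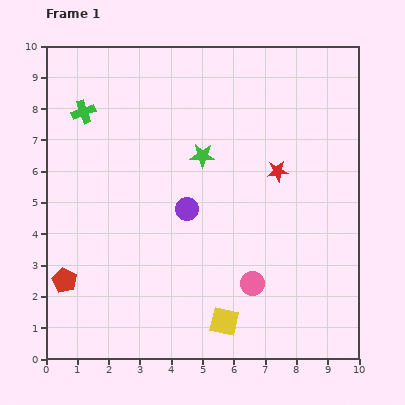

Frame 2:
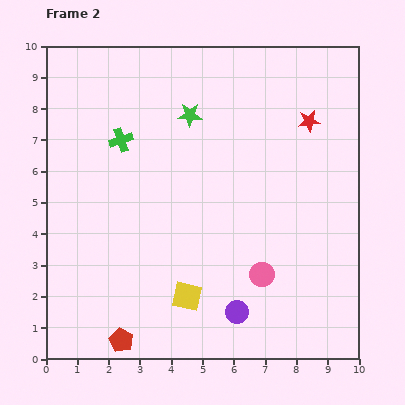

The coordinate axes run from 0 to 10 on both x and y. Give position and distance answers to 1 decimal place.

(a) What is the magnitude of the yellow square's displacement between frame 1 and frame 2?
1.4

The yellow square moved from (5.7, 1.2) to (4.5, 2.0), a distance of √(1.2² + 0.8²) ≈ 1.4.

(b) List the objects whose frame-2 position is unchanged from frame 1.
none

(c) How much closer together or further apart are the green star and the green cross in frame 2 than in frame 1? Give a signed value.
-1.7

Distance in frame 1: 4.0. Distance in frame 2: 2.3.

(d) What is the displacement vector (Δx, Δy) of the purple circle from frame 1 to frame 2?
(1.6, -3.3)

The purple circle was at (4.5, 4.8) in frame 1 and (6.1, 1.5) in frame 2.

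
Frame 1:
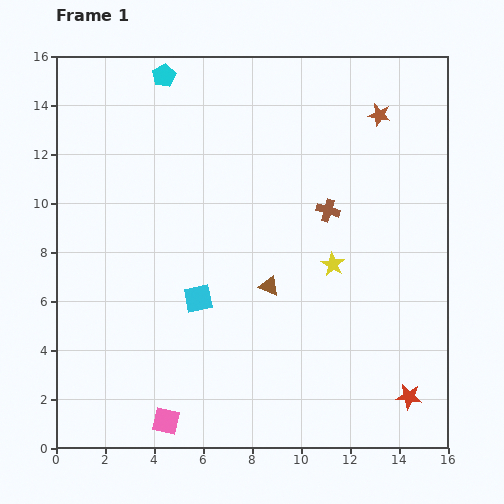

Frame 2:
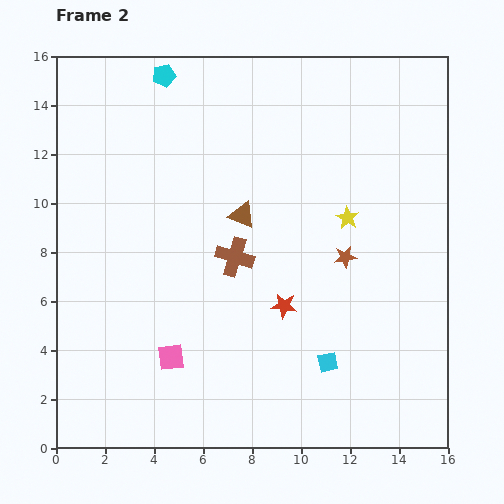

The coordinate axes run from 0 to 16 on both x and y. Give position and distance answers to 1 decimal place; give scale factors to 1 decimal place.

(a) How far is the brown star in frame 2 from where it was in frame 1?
6.0

The brown star moved from (13.2, 13.6) to (11.8, 7.8), a distance of √(1.4² + 5.8²) ≈ 6.0.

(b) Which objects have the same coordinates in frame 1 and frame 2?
the cyan pentagon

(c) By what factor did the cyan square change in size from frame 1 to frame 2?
0.7×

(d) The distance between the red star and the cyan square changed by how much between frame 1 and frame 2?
-6.6

Distance in frame 1: 9.5. Distance in frame 2: 2.9.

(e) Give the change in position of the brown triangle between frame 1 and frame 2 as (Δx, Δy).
(-1.1, 2.9)

The brown triangle was at (8.7, 6.6) in frame 1 and (7.6, 9.5) in frame 2.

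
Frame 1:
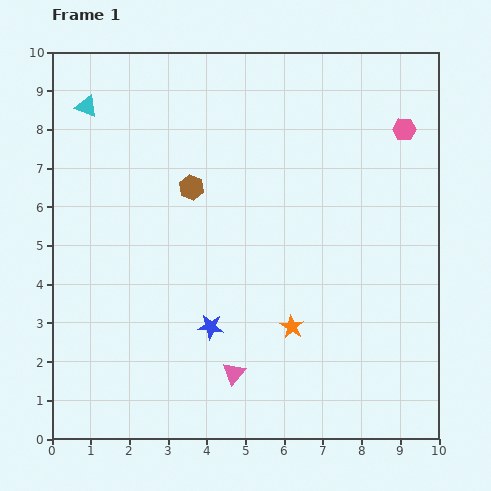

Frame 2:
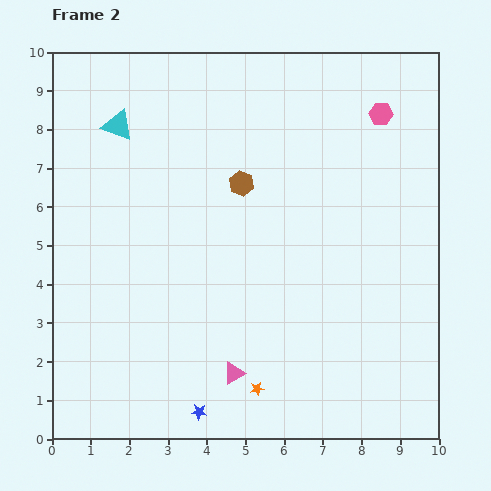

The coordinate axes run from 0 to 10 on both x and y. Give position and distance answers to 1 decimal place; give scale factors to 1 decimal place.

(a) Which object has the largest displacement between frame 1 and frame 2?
the blue star

(moved 2.2; next 1.8)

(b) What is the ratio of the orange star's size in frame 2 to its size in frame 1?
0.6×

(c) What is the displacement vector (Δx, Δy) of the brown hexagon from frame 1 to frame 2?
(1.3, 0.1)

The brown hexagon was at (3.6, 6.5) in frame 1 and (4.9, 6.6) in frame 2.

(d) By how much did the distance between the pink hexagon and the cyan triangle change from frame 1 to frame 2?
-1.4

Distance in frame 1: 8.2. Distance in frame 2: 6.8.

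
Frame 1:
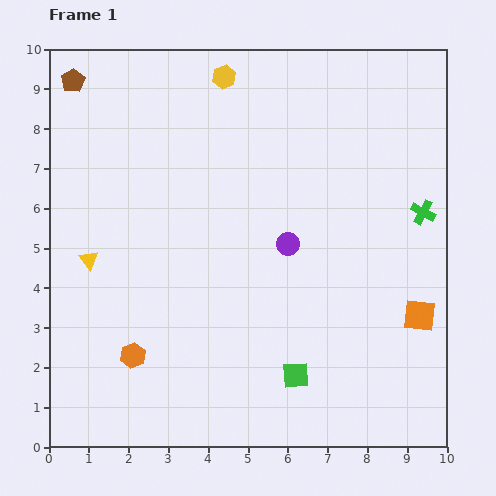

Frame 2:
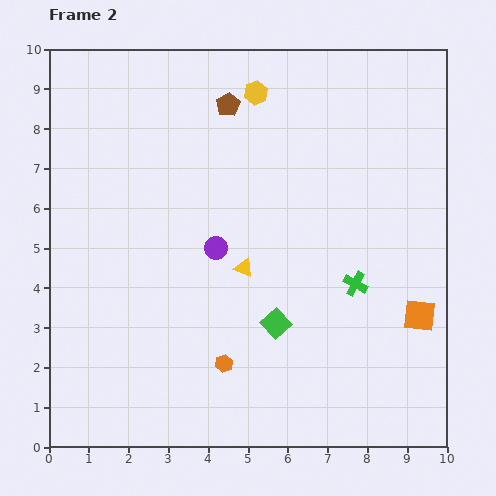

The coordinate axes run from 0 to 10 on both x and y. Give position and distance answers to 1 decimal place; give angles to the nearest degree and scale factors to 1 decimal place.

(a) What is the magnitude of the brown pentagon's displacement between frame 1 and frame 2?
3.9

The brown pentagon moved from (0.6, 9.2) to (4.5, 8.6), a distance of √(3.9² + 0.6²) ≈ 3.9.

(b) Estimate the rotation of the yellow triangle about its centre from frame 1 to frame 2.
30° counter-clockwise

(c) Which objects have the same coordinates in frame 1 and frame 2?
the orange square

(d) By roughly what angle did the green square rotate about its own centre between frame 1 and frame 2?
39° counter-clockwise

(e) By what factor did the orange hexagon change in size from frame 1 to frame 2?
0.7×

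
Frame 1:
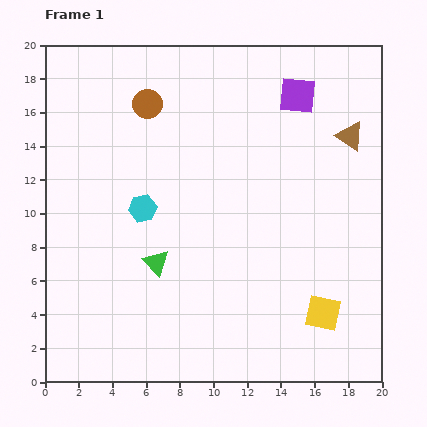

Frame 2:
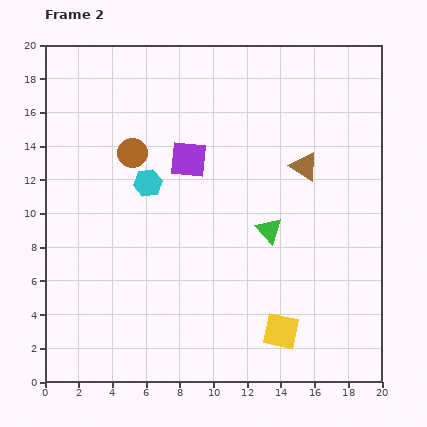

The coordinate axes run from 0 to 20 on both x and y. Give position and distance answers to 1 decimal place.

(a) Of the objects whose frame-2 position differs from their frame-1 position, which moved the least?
the cyan hexagon

(moved 1.5)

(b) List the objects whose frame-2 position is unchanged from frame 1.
none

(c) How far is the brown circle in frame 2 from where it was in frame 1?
3.0

The brown circle moved from (6.1, 16.5) to (5.2, 13.6), a distance of √(0.9² + 2.9²) ≈ 3.0.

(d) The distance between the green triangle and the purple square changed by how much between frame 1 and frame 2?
-6.6

Distance in frame 1: 13.0. Distance in frame 2: 6.4.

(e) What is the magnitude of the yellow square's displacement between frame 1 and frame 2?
2.7

The yellow square moved from (16.5, 4.1) to (14.0, 3.0), a distance of √(2.5² + 1.1²) ≈ 2.7.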